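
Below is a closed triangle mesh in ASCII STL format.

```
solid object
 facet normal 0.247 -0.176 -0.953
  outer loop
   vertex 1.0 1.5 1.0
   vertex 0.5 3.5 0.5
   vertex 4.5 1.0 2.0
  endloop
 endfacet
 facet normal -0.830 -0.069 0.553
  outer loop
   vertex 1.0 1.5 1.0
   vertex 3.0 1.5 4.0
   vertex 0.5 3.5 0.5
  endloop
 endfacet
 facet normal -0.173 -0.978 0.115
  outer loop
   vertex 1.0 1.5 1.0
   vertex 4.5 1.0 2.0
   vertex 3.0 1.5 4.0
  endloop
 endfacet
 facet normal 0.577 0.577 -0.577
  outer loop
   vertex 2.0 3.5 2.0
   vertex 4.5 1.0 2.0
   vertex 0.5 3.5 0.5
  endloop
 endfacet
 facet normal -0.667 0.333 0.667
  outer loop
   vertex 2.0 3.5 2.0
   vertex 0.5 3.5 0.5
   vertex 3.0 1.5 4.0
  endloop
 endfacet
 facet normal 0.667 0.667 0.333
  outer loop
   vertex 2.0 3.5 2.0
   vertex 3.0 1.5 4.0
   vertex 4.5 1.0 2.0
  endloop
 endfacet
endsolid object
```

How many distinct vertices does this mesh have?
5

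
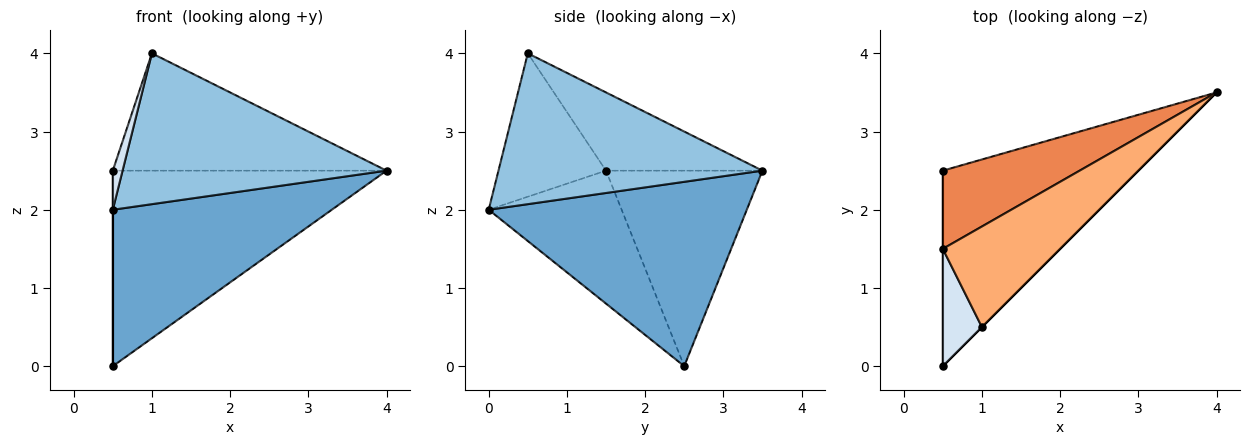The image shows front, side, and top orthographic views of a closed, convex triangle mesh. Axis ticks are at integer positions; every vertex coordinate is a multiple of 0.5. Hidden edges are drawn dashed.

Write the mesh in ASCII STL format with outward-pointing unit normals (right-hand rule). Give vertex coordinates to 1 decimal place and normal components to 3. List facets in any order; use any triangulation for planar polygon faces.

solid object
 facet normal 0.593 -0.503 -0.629
  outer loop
   vertex 0.5 2.5 0.0
   vertex 4.0 3.5 2.5
   vertex 0.5 0.0 2.0
  endloop
 endfacet
 facet normal 0.707 -0.707 0.000
  outer loop
   vertex 1.0 0.5 4.0
   vertex 0.5 0.0 2.0
   vertex 4.0 3.5 2.5
  endloop
 endfacet
 facet normal -1.000 0.000 0.000
  outer loop
   vertex 0.5 1.5 2.5
   vertex 0.5 2.5 0.0
   vertex 0.5 0.0 2.0
  endloop
 endfacet
 facet normal -0.961 -0.087 0.262
  outer loop
   vertex 0.5 1.5 2.5
   vertex 0.5 0.0 2.0
   vertex 1.0 0.5 4.0
  endloop
 endfacet
 facet normal -0.469 0.820 0.328
  outer loop
   vertex 0.5 1.5 2.5
   vertex 4.0 3.5 2.5
   vertex 0.5 2.5 0.0
  endloop
 endfacet
 facet normal -0.398 0.697 0.597
  outer loop
   vertex 0.5 1.5 2.5
   vertex 1.0 0.5 4.0
   vertex 4.0 3.5 2.5
  endloop
 endfacet
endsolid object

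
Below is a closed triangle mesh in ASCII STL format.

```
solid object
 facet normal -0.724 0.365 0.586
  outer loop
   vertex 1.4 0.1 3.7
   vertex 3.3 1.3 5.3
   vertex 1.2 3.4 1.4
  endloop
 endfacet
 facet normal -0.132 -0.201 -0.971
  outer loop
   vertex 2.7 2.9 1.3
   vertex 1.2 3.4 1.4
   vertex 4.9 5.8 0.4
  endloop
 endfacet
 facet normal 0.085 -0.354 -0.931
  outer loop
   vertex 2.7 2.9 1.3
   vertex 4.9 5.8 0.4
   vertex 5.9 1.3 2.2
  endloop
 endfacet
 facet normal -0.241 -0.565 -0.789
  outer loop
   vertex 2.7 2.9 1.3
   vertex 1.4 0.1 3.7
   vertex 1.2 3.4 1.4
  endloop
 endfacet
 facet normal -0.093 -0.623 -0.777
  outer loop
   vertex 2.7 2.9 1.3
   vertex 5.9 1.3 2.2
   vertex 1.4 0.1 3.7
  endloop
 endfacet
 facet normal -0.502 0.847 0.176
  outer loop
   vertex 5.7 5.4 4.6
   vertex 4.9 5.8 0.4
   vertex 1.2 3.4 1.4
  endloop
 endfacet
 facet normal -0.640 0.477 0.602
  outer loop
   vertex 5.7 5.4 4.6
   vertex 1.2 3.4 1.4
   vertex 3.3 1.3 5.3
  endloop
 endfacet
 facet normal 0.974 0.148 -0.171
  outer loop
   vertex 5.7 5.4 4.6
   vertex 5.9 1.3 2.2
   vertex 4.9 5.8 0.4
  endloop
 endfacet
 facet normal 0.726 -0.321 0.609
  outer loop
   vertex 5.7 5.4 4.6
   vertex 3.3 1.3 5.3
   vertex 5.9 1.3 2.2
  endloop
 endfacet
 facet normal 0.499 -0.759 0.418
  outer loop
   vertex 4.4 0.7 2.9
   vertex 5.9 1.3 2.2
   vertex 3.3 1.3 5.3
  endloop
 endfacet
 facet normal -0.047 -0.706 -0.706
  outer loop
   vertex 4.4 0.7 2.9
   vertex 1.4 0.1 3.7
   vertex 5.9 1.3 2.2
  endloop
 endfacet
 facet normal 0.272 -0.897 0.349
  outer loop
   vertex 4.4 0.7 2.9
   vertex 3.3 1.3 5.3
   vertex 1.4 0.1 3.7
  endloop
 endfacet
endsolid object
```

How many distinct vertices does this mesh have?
8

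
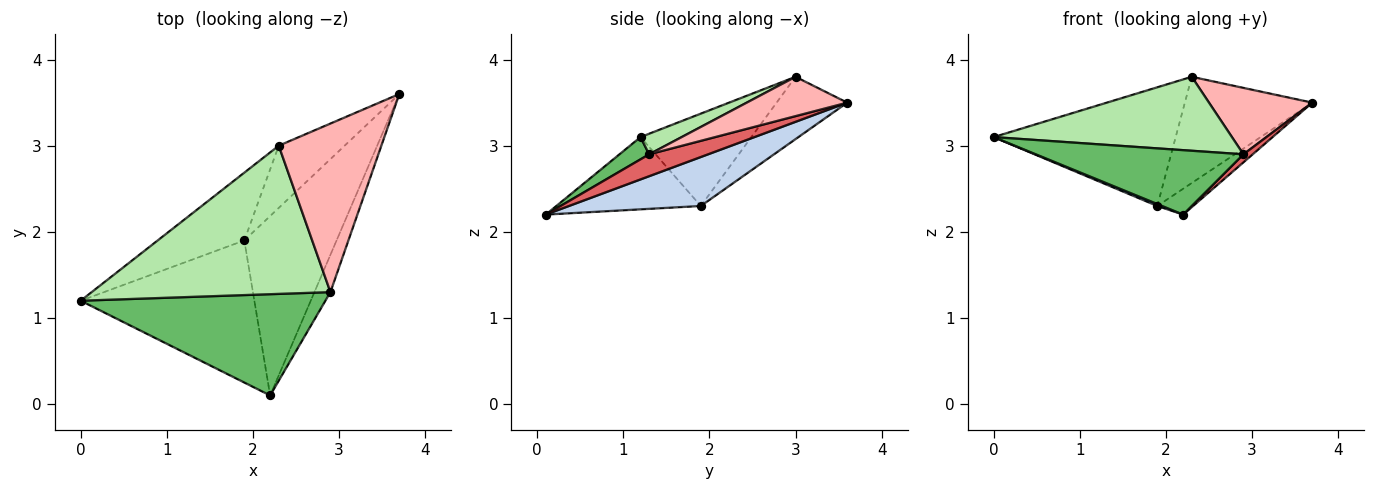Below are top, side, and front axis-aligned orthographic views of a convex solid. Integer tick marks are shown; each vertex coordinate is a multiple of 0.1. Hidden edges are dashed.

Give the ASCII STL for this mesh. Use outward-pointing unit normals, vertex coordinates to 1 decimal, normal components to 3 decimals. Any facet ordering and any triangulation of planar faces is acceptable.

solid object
 facet normal -0.384 -0.013 -0.923
  outer loop
   vertex 1.9 1.9 2.3
   vertex 2.2 0.1 2.2
   vertex 0.0 1.2 3.1
  endloop
 endfacet
 facet normal 0.465 0.126 -0.876
  outer loop
   vertex 1.9 1.9 2.3
   vertex 3.7 3.6 3.5
   vertex 2.2 0.1 2.2
  endloop
 endfacet
 facet normal -0.467 0.768 -0.438
  outer loop
   vertex 1.9 1.9 2.3
   vertex 0.0 1.2 3.1
   vertex 2.3 3.0 3.8
  endloop
 endfacet
 facet normal -0.431 0.779 -0.456
  outer loop
   vertex 1.9 1.9 2.3
   vertex 2.3 3.0 3.8
   vertex 3.7 3.6 3.5
  endloop
 endfacet
 facet normal 0.076 -0.535 0.841
  outer loop
   vertex 2.9 1.3 2.9
   vertex 0.0 1.2 3.1
   vertex 2.2 0.1 2.2
  endloop
 endfacet
 facet normal 0.077 -0.445 0.892
  outer loop
   vertex 2.9 1.3 2.9
   vertex 2.3 3.0 3.8
   vertex 0.0 1.2 3.1
  endloop
 endfacet
 facet normal 0.801 -0.126 -0.585
  outer loop
   vertex 2.9 1.3 2.9
   vertex 2.2 0.1 2.2
   vertex 3.7 3.6 3.5
  endloop
 endfacet
 facet normal 0.336 -0.345 0.876
  outer loop
   vertex 2.9 1.3 2.9
   vertex 3.7 3.6 3.5
   vertex 2.3 3.0 3.8
  endloop
 endfacet
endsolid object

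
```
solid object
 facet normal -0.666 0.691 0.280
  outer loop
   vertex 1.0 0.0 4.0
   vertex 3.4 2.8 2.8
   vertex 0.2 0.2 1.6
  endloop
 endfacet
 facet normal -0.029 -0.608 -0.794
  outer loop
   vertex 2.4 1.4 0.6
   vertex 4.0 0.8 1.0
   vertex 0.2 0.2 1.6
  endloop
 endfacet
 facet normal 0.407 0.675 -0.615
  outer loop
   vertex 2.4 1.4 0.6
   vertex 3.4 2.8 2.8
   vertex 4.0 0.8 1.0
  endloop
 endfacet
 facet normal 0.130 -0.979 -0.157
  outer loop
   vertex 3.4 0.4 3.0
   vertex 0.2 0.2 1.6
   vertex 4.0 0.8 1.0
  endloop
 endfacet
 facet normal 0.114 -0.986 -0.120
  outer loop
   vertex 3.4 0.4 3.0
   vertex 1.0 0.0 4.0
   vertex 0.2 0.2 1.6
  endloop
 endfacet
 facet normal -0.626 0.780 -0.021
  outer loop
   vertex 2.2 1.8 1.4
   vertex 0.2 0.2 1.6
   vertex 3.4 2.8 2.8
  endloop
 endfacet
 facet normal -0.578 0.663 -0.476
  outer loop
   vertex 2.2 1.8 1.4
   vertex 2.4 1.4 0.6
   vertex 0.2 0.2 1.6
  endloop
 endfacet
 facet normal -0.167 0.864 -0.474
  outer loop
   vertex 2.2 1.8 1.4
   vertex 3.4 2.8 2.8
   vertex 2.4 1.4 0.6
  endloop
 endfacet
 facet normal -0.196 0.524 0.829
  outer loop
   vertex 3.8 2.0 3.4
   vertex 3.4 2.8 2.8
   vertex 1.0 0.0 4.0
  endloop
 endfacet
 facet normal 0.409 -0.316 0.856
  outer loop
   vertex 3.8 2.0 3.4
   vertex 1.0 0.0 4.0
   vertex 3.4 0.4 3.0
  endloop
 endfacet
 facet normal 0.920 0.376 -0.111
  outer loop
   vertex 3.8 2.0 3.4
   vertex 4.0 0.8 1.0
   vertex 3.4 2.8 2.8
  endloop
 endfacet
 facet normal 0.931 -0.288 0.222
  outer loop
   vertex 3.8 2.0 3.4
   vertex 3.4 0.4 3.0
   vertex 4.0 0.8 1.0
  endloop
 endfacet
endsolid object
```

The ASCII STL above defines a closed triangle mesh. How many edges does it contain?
18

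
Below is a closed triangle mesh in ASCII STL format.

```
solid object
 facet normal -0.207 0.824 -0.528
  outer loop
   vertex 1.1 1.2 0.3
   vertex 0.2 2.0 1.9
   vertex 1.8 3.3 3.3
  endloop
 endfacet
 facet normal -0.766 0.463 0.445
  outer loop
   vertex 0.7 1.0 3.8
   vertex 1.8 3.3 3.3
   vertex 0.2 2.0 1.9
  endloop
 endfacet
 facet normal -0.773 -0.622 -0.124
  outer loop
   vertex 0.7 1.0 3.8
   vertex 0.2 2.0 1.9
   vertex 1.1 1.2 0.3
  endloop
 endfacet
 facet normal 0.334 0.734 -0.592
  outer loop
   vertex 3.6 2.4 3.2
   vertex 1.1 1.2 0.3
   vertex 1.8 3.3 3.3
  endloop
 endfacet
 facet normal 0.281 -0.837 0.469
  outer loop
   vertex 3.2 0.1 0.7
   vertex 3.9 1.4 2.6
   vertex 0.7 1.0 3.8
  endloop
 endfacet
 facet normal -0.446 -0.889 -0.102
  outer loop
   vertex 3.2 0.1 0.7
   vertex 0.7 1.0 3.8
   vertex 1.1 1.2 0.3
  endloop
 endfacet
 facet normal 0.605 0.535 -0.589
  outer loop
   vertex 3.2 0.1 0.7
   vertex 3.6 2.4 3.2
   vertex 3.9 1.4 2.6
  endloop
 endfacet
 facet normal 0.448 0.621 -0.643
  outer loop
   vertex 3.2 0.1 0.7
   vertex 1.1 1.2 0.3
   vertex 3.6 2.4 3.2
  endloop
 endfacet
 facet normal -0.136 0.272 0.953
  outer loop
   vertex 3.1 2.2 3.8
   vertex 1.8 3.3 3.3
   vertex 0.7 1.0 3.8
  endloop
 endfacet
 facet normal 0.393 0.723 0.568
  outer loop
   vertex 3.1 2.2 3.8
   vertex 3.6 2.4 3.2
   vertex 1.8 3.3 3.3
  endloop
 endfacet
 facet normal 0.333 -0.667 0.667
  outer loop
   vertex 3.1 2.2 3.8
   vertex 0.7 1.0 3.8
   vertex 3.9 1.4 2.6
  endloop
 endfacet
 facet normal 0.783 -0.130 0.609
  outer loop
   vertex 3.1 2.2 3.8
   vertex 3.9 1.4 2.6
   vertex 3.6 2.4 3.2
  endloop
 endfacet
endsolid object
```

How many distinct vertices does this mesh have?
8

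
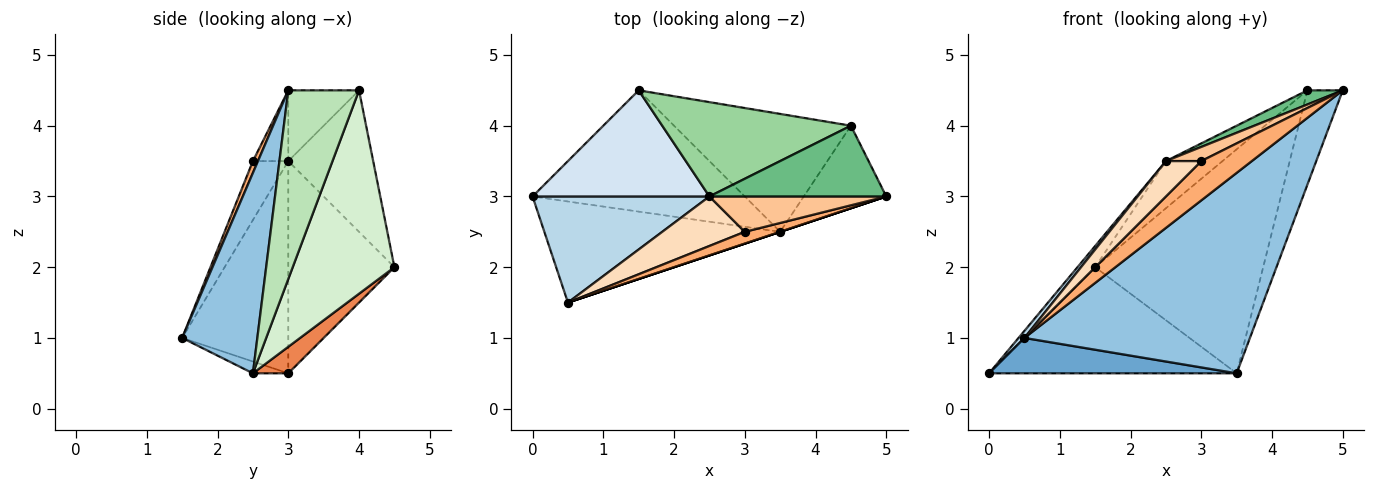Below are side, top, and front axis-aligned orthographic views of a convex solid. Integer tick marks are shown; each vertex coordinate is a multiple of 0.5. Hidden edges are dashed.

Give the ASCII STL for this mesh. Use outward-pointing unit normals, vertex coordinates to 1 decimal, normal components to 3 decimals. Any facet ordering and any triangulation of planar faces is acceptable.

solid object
 facet normal -0.047 -0.330 -0.943
  outer loop
   vertex 3.5 2.5 0.5
   vertex 0.5 1.5 1.0
   vertex 0.0 3.0 0.5
  endloop
 endfacet
 facet normal 0.316 -0.949 0.000
  outer loop
   vertex 3.5 2.5 0.5
   vertex 5.0 3.0 4.5
   vertex 0.5 1.5 1.0
  endloop
 endfacet
 facet normal -0.768 -0.043 0.640
  outer loop
   vertex 2.5 3.0 3.5
   vertex 0.0 3.0 0.5
   vertex 0.5 1.5 1.0
  endloop
 endfacet
 facet normal -0.762 0.127 0.635
  outer loop
   vertex 1.5 4.5 2.0
   vertex 0.0 3.0 0.5
   vertex 2.5 3.0 3.5
  endloop
 endfacet
 facet normal 0.094 0.656 -0.749
  outer loop
   vertex 1.5 4.5 2.0
   vertex 3.5 2.5 0.5
   vertex 0.0 3.0 0.5
  endloop
 endfacet
 facet normal 0.095 -0.953 0.286
  outer loop
   vertex 3.0 2.5 3.5
   vertex 0.5 1.5 1.0
   vertex 5.0 3.0 4.5
  endloop
 endfacet
 facet normal -0.348 -0.348 0.870
  outer loop
   vertex 3.0 2.5 3.5
   vertex 5.0 3.0 4.5
   vertex 2.5 3.0 3.5
  endloop
 endfacet
 facet normal -0.503 -0.503 0.704
  outer loop
   vertex 3.0 2.5 3.5
   vertex 2.5 3.0 3.5
   vertex 0.5 1.5 1.0
  endloop
 endfacet
 facet normal -0.365 -0.183 0.913
  outer loop
   vertex 4.5 4.0 4.5
   vertex 2.5 3.0 3.5
   vertex 5.0 3.0 4.5
  endloop
 endfacet
 facet normal -0.557 0.371 0.743
  outer loop
   vertex 4.5 4.0 4.5
   vertex 1.5 4.5 2.0
   vertex 2.5 3.0 3.5
  endloop
 endfacet
 facet normal 0.833 0.416 -0.364
  outer loop
   vertex 4.5 4.0 4.5
   vertex 5.0 3.0 4.5
   vertex 3.5 2.5 0.5
  endloop
 endfacet
 facet normal 0.472 0.780 -0.411
  outer loop
   vertex 4.5 4.0 4.5
   vertex 3.5 2.5 0.5
   vertex 1.5 4.5 2.0
  endloop
 endfacet
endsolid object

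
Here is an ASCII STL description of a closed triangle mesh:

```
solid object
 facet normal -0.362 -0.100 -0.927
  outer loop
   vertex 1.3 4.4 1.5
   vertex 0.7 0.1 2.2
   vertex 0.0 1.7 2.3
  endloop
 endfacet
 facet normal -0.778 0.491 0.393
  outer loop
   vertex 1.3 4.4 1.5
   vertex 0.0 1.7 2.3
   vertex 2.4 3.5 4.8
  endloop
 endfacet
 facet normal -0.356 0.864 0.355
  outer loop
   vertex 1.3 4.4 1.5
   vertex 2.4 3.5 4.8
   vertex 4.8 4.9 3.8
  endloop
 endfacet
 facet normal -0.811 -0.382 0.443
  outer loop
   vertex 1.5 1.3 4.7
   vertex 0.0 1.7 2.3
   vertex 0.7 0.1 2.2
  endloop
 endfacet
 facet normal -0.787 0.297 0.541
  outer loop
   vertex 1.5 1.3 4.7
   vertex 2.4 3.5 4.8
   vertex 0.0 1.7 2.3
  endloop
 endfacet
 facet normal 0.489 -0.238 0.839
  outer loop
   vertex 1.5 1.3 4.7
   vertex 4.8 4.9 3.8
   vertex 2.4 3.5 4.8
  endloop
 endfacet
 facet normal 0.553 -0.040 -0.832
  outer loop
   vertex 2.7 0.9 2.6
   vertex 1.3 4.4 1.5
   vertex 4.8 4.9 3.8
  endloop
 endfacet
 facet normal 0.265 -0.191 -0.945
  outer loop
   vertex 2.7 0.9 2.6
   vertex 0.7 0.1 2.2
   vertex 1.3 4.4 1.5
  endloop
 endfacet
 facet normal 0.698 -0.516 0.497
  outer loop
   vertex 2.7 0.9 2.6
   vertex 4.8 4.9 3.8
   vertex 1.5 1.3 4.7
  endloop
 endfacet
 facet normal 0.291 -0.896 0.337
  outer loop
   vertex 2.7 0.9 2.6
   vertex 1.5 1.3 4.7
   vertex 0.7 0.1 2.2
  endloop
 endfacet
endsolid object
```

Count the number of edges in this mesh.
15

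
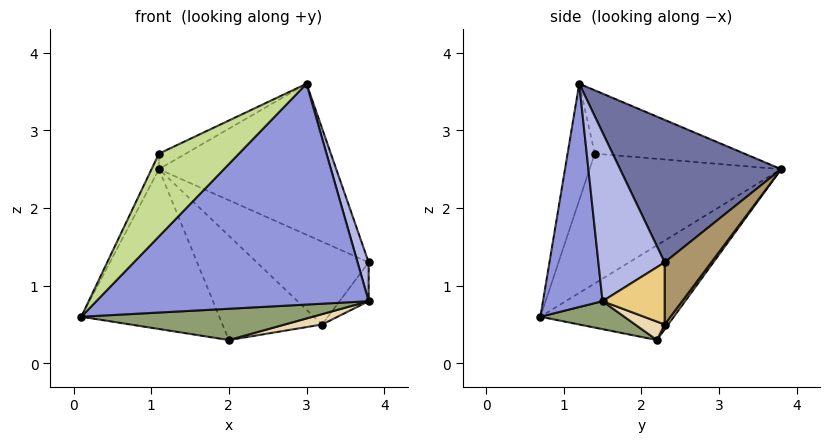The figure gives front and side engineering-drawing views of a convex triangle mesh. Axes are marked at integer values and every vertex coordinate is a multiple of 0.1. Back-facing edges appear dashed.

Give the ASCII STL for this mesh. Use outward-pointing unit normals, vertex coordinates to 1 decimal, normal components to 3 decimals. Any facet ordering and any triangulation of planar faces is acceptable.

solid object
 facet normal 0.580 0.638 0.507
  outer loop
   vertex 3.0 1.2 3.6
   vertex 3.8 2.3 1.3
   vertex 1.1 3.8 2.5
  endloop
 endfacet
 facet normal -0.541 0.559 -0.628
  outer loop
   vertex 2.0 2.2 0.3
   vertex 0.1 0.7 0.6
   vertex 1.1 3.8 2.5
  endloop
 endfacet
 facet normal 0.213 -0.976 -0.044
  outer loop
   vertex 3.8 1.5 0.8
   vertex 3.0 1.2 3.6
   vertex 0.1 0.7 0.6
  endloop
 endfacet
 facet normal 0.954 -0.160 0.255
  outer loop
   vertex 3.8 1.5 0.8
   vertex 3.8 2.3 1.3
   vertex 3.0 1.2 3.6
  endloop
 endfacet
 facet normal 0.125 -0.344 -0.931
  outer loop
   vertex 3.8 1.5 0.8
   vertex 0.1 0.7 0.6
   vertex 2.0 2.2 0.3
  endloop
 endfacet
 facet normal -0.907 0.035 0.420
  outer loop
   vertex 1.1 1.4 2.7
   vertex 1.1 3.8 2.5
   vertex 0.1 0.7 0.6
  endloop
 endfacet
 facet normal -0.291 -0.857 0.424
  outer loop
   vertex 1.1 1.4 2.7
   vertex 0.1 0.7 0.6
   vertex 3.0 1.2 3.6
  endloop
 endfacet
 facet normal -0.420 0.075 0.904
  outer loop
   vertex 1.1 1.4 2.7
   vertex 3.0 1.2 3.6
   vertex 1.1 3.8 2.5
  endloop
 endfacet
 facet normal 0.370 0.887 -0.277
  outer loop
   vertex 3.2 2.3 0.5
   vertex 1.1 3.8 2.5
   vertex 3.8 2.3 1.3
  endloop
 endfacet
 facet normal 0.029 0.814 -0.580
  outer loop
   vertex 3.2 2.3 0.5
   vertex 2.0 2.2 0.3
   vertex 1.1 3.8 2.5
  endloop
 endfacet
 facet normal 0.749 0.351 -0.562
  outer loop
   vertex 3.2 2.3 0.5
   vertex 3.8 2.3 1.3
   vertex 3.8 1.5 0.8
  endloop
 endfacet
 facet normal 0.178 -0.225 -0.958
  outer loop
   vertex 3.2 2.3 0.5
   vertex 3.8 1.5 0.8
   vertex 2.0 2.2 0.3
  endloop
 endfacet
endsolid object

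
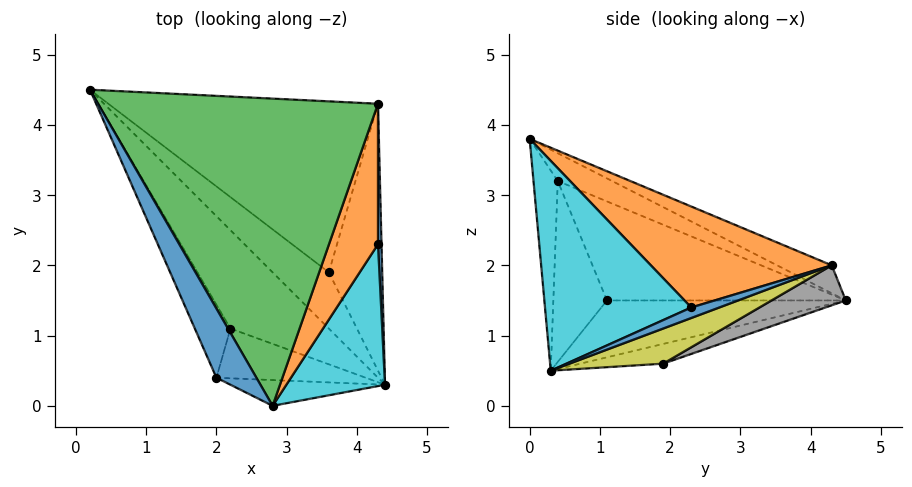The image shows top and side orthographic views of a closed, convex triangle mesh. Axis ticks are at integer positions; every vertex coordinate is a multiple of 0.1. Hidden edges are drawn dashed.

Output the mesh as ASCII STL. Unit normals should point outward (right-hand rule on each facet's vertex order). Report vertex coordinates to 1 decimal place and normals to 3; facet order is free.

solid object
 facet normal -0.569 0.089 0.818
  outer loop
   vertex 2.0 0.4 3.2
   vertex 2.8 0.0 3.8
   vertex 0.2 4.5 1.5
  endloop
 endfacet
 facet normal -0.294 -0.928 -0.227
  outer loop
   vertex 2.0 0.4 3.2
   vertex 4.4 0.3 0.5
   vertex 2.8 0.0 3.8
  endloop
 endfacet
 facet normal -0.091 0.411 0.907
  outer loop
   vertex 4.3 4.3 2.0
   vertex 0.2 4.5 1.5
   vertex 2.8 0.0 3.8
  endloop
 endfacet
 facet normal -0.480 -0.282 -0.830
  outer loop
   vertex 2.2 1.1 1.5
   vertex 0.2 4.5 1.5
   vertex 4.4 0.3 0.5
  endloop
 endfacet
 facet normal -0.823 -0.484 -0.296
  outer loop
   vertex 2.2 1.1 1.5
   vertex 2.0 0.4 3.2
   vertex 0.2 4.5 1.5
  endloop
 endfacet
 facet normal -0.465 -0.798 -0.383
  outer loop
   vertex 2.2 1.1 1.5
   vertex 4.4 0.3 0.5
   vertex 2.0 0.4 3.2
  endloop
 endfacet
 facet normal -0.329 -0.106 -0.938
  outer loop
   vertex 3.6 1.9 0.6
   vertex 4.4 0.3 0.5
   vertex 0.2 4.5 1.5
  endloop
 endfacet
 facet normal 0.129 0.471 -0.872
  outer loop
   vertex 3.6 1.9 0.6
   vertex 0.2 4.5 1.5
   vertex 4.3 4.3 2.0
  endloop
 endfacet
 facet normal 0.522 0.311 -0.794
  outer loop
   vertex 3.6 1.9 0.6
   vertex 4.3 4.3 2.0
   vertex 4.4 0.3 0.5
  endloop
 endfacet
 facet normal 0.895 -0.145 0.421
  outer loop
   vertex 4.3 2.3 1.4
   vertex 2.8 0.0 3.8
   vertex 4.4 0.3 0.5
  endloop
 endfacet
 facet normal 0.944 -0.094 0.315
  outer loop
   vertex 4.3 2.3 1.4
   vertex 4.4 0.3 0.5
   vertex 4.3 4.3 2.0
  endloop
 endfacet
 facet normal 0.892 -0.130 0.433
  outer loop
   vertex 4.3 2.3 1.4
   vertex 4.3 4.3 2.0
   vertex 2.8 0.0 3.8
  endloop
 endfacet
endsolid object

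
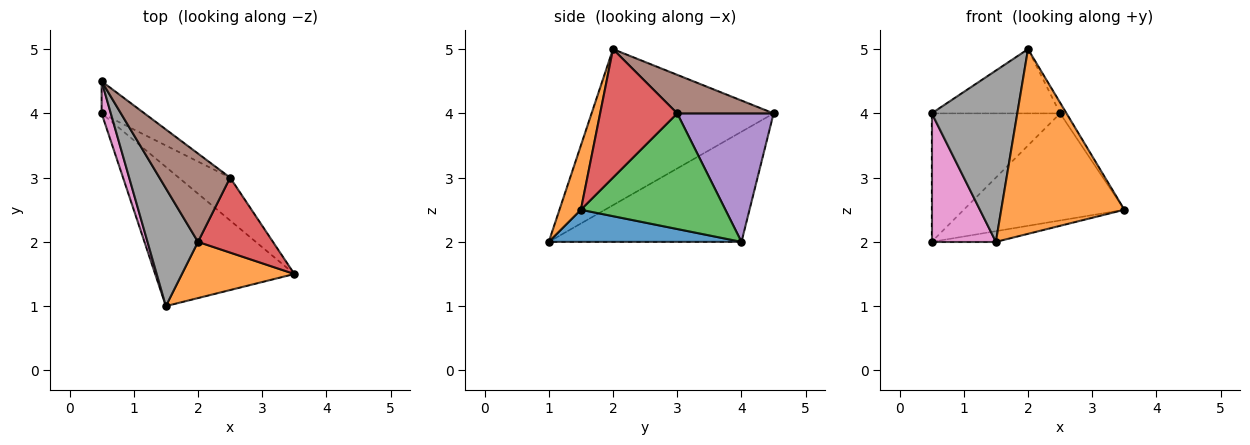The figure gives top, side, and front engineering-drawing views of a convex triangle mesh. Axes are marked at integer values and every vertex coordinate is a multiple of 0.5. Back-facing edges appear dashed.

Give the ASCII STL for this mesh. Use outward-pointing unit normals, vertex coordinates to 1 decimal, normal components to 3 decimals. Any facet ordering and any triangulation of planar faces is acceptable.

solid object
 facet normal 0.224 0.075 -0.972
  outer loop
   vertex 1.5 1.0 2.0
   vertex 0.5 4.0 2.0
   vertex 3.5 1.5 2.5
  endloop
 endfacet
 facet normal 0.164 -0.944 0.287
  outer loop
   vertex 2.0 2.0 5.0
   vertex 1.5 1.0 2.0
   vertex 3.5 1.5 2.5
  endloop
 endfacet
 facet normal 0.641 0.712 -0.285
  outer loop
   vertex 2.5 3.0 4.0
   vertex 3.5 1.5 2.5
   vertex 0.5 4.0 2.0
  endloop
 endfacet
 facet normal 0.862 0.072 0.503
  outer loop
   vertex 2.5 3.0 4.0
   vertex 2.0 2.0 5.0
   vertex 3.5 1.5 2.5
  endloop
 endfacet
 facet normal 0.588 0.784 -0.196
  outer loop
   vertex 0.5 4.5 4.0
   vertex 2.5 3.0 4.0
   vertex 0.5 4.0 2.0
  endloop
 endfacet
 facet normal 0.404 0.538 0.740
  outer loop
   vertex 0.5 4.5 4.0
   vertex 2.0 2.0 5.0
   vertex 2.5 3.0 4.0
  endloop
 endfacet
 facet normal -0.946 -0.315 0.079
  outer loop
   vertex 0.5 4.5 4.0
   vertex 0.5 4.0 2.0
   vertex 1.5 1.0 2.0
  endloop
 endfacet
 facet normal -0.868 -0.409 0.281
  outer loop
   vertex 0.5 4.5 4.0
   vertex 1.5 1.0 2.0
   vertex 2.0 2.0 5.0
  endloop
 endfacet
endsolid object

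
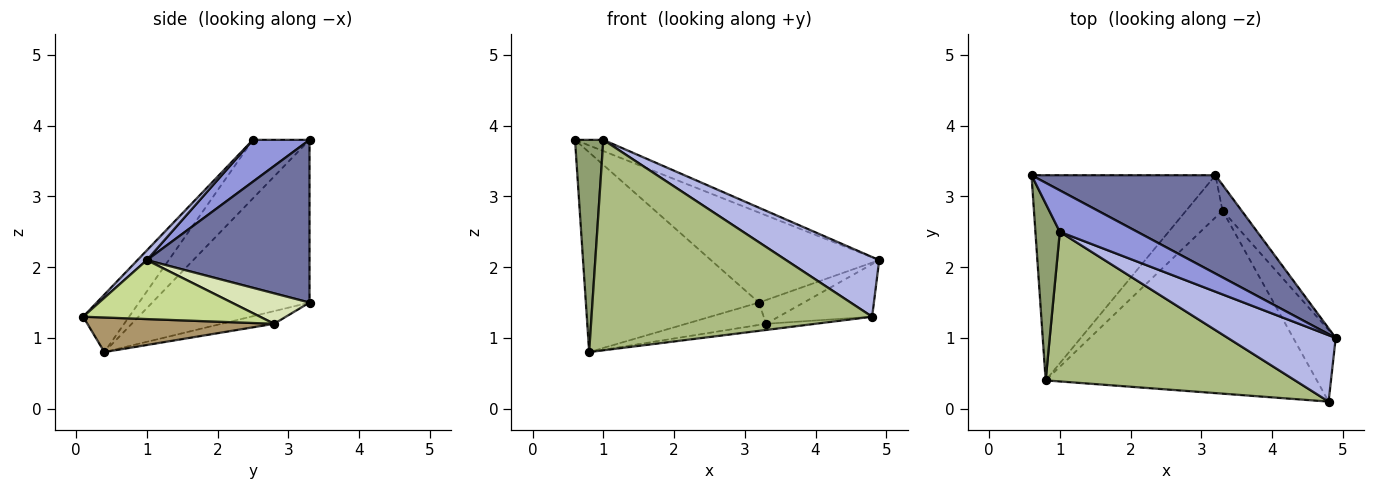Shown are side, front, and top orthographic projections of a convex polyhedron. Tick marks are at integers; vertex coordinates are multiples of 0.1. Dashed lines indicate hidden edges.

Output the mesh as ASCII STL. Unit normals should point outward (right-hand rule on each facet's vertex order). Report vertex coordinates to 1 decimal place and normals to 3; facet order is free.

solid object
 facet normal 0.547 0.565 0.618
  outer loop
   vertex 3.2 3.3 1.5
   vertex 0.6 3.3 3.8
   vertex 4.9 1.0 2.1
  endloop
 endfacet
 facet normal -0.535 0.589 -0.605
  outer loop
   vertex 3.2 3.3 1.5
   vertex 0.8 0.4 0.8
   vertex 0.6 3.3 3.8
  endloop
 endfacet
 facet normal 0.462 0.231 0.856
  outer loop
   vertex 1.0 2.5 3.8
   vertex 4.9 1.0 2.1
   vertex 0.6 3.3 3.8
  endloop
 endfacet
 facet normal 0.067 -0.667 0.742
  outer loop
   vertex 1.0 2.5 3.8
   vertex 4.8 0.1 1.3
   vertex 4.9 1.0 2.1
  endloop
 endfacet
 facet normal -0.838 -0.419 0.349
  outer loop
   vertex 1.0 2.5 3.8
   vertex 0.6 3.3 3.8
   vertex 0.8 0.4 0.8
  endloop
 endfacet
 facet normal -0.132 -0.808 0.574
  outer loop
   vertex 1.0 2.5 3.8
   vertex 0.8 0.4 0.8
   vertex 4.8 0.1 1.3
  endloop
 endfacet
 facet normal 0.746 0.394 -0.537
  outer loop
   vertex 3.3 2.8 1.2
   vertex 4.9 1.0 2.1
   vertex 4.8 0.1 1.3
  endloop
 endfacet
 facet normal 0.762 0.439 -0.477
  outer loop
   vertex 3.3 2.8 1.2
   vertex 3.2 3.3 1.5
   vertex 4.9 1.0 2.1
  endloop
 endfacet
 facet normal 0.126 0.034 -0.991
  outer loop
   vertex 3.3 2.8 1.2
   vertex 4.8 0.1 1.3
   vertex 0.8 0.4 0.8
  endloop
 endfacet
 facet normal -0.295 0.448 -0.844
  outer loop
   vertex 3.3 2.8 1.2
   vertex 0.8 0.4 0.8
   vertex 3.2 3.3 1.5
  endloop
 endfacet
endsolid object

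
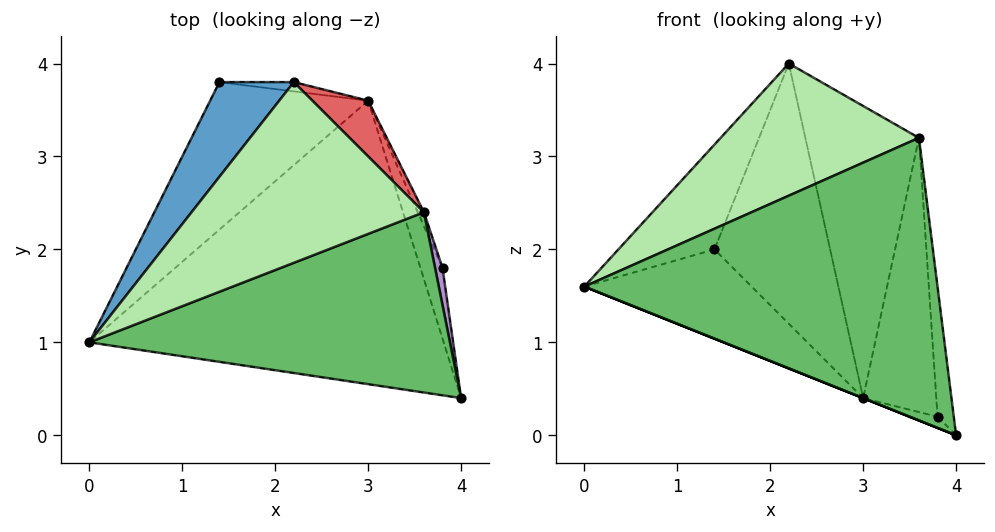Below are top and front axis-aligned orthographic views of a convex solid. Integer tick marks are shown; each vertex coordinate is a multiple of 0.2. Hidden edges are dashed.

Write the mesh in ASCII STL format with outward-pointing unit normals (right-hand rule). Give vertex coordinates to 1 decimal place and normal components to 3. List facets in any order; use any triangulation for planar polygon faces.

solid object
 facet normal -0.859 0.380 0.343
  outer loop
   vertex 1.4 3.8 2.0
   vertex 0.0 1.0 1.6
   vertex 2.2 3.8 4.0
  endloop
 endfacet
 facet normal -0.371 0.000 -0.928
  outer loop
   vertex 3.0 3.6 0.4
   vertex 4.0 0.4 0.0
   vertex 0.0 1.0 1.6
  endloop
 endfacet
 facet normal -0.620 0.406 -0.671
  outer loop
   vertex 3.0 3.6 0.4
   vertex 0.0 1.0 1.6
   vertex 1.4 3.8 2.0
  endloop
 endfacet
 facet normal 0.089 0.995 -0.036
  outer loop
   vertex 3.0 3.6 0.4
   vertex 1.4 3.8 2.0
   vertex 2.2 3.8 4.0
  endloop
 endfacet
 facet normal 0.088 -0.840 0.536
  outer loop
   vertex 3.6 2.4 3.2
   vertex 0.0 1.0 1.6
   vertex 4.0 0.4 0.0
  endloop
 endfacet
 facet normal -0.128 -0.586 0.800
  outer loop
   vertex 3.6 2.4 3.2
   vertex 2.2 3.8 4.0
   vertex 0.0 1.0 1.6
  endloop
 endfacet
 facet normal 0.737 0.664 0.127
  outer loop
   vertex 3.6 2.4 3.2
   vertex 3.0 3.6 0.4
   vertex 2.2 3.8 4.0
  endloop
 endfacet
 facet normal 0.103 0.155 -0.982
  outer loop
   vertex 3.8 1.8 0.2
   vertex 4.0 0.4 0.0
   vertex 3.0 3.6 0.4
  endloop
 endfacet
 facet normal 0.990 0.136 0.039
  outer loop
   vertex 3.8 1.8 0.2
   vertex 3.6 2.4 3.2
   vertex 4.0 0.4 0.0
  endloop
 endfacet
 facet normal 0.913 0.408 -0.021
  outer loop
   vertex 3.8 1.8 0.2
   vertex 3.0 3.6 0.4
   vertex 3.6 2.4 3.2
  endloop
 endfacet
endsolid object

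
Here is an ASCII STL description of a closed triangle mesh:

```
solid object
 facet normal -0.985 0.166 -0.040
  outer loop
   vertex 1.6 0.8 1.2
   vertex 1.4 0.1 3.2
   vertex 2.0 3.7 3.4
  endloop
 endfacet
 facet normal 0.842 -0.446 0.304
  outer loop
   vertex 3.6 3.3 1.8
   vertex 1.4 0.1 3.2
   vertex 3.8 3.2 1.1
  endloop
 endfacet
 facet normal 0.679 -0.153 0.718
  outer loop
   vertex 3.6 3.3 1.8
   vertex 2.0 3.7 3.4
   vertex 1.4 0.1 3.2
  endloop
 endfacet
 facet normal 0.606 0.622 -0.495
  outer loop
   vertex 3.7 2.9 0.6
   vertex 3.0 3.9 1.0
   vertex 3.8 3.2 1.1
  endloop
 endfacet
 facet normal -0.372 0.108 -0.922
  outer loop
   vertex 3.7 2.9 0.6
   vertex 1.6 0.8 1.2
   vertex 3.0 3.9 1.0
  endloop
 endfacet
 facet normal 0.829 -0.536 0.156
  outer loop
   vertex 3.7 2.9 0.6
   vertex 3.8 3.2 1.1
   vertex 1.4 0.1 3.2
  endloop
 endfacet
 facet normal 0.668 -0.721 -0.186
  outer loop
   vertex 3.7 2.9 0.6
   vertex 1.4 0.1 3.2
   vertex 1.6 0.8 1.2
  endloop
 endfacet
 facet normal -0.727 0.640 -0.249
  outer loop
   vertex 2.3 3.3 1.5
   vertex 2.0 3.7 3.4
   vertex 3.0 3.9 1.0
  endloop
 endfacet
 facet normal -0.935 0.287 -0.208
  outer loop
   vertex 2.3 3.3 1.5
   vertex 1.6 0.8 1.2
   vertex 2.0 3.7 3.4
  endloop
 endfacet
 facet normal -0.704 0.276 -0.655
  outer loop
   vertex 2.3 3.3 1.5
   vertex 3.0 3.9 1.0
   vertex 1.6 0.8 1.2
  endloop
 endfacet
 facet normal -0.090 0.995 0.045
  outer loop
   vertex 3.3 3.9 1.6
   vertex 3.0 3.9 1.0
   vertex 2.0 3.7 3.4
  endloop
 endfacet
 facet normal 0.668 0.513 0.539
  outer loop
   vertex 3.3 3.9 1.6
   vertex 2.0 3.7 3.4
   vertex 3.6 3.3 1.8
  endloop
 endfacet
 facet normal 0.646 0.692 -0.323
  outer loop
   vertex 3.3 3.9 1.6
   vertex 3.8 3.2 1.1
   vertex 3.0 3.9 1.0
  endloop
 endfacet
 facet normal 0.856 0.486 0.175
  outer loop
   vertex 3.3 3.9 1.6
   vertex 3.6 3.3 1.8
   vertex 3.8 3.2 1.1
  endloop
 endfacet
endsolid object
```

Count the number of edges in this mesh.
21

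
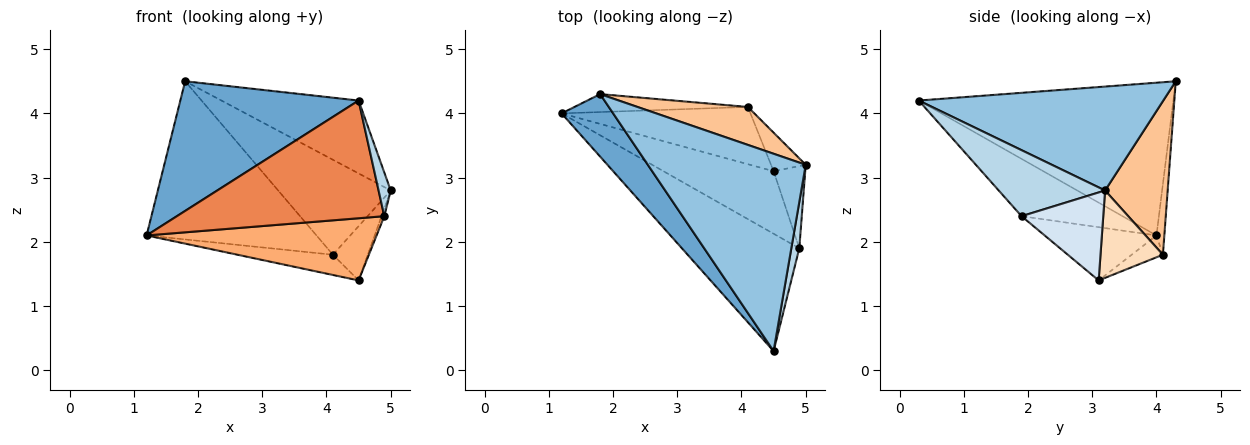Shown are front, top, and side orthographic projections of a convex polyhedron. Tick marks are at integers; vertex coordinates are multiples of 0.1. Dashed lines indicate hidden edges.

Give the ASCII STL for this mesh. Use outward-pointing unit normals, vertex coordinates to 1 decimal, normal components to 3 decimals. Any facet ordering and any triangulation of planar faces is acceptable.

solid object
 facet normal -0.789 -0.553 0.266
  outer loop
   vertex 1.8 4.3 4.5
   vertex 1.2 4.0 2.1
   vertex 4.5 0.3 4.2
  endloop
 endfacet
 facet normal 0.525 0.295 0.798
  outer loop
   vertex 1.8 4.3 4.5
   vertex 4.5 0.3 4.2
   vertex 5.0 3.2 2.8
  endloop
 endfacet
 facet normal 0.986 -0.113 0.119
  outer loop
   vertex 4.9 1.9 2.4
   vertex 5.0 3.2 2.8
   vertex 4.5 0.3 4.2
  endloop
 endfacet
 facet normal 0.941 0.032 -0.338
  outer loop
   vertex 4.9 1.9 2.4
   vertex 4.5 3.1 1.4
   vertex 5.0 3.2 2.8
  endloop
 endfacet
 facet normal -0.326 -0.669 -0.668
  outer loop
   vertex 4.9 1.9 2.4
   vertex 4.5 0.3 4.2
   vertex 1.2 4.0 2.1
  endloop
 endfacet
 facet normal -0.324 -0.667 -0.671
  outer loop
   vertex 4.9 1.9 2.4
   vertex 1.2 4.0 2.1
   vertex 4.5 3.1 1.4
  endloop
 endfacet
 facet normal 0.459 0.825 0.330
  outer loop
   vertex 4.1 4.1 1.8
   vertex 1.8 4.3 4.5
   vertex 5.0 3.2 2.8
  endloop
 endfacet
 facet normal 0.825 0.461 -0.327
  outer loop
   vertex 4.1 4.1 1.8
   vertex 5.0 3.2 2.8
   vertex 4.5 3.1 1.4
  endloop
 endfacet
 facet normal -0.046 0.993 -0.113
  outer loop
   vertex 4.1 4.1 1.8
   vertex 1.2 4.0 2.1
   vertex 1.8 4.3 4.5
  endloop
 endfacet
 facet normal -0.108 0.332 -0.937
  outer loop
   vertex 4.1 4.1 1.8
   vertex 4.5 3.1 1.4
   vertex 1.2 4.0 2.1
  endloop
 endfacet
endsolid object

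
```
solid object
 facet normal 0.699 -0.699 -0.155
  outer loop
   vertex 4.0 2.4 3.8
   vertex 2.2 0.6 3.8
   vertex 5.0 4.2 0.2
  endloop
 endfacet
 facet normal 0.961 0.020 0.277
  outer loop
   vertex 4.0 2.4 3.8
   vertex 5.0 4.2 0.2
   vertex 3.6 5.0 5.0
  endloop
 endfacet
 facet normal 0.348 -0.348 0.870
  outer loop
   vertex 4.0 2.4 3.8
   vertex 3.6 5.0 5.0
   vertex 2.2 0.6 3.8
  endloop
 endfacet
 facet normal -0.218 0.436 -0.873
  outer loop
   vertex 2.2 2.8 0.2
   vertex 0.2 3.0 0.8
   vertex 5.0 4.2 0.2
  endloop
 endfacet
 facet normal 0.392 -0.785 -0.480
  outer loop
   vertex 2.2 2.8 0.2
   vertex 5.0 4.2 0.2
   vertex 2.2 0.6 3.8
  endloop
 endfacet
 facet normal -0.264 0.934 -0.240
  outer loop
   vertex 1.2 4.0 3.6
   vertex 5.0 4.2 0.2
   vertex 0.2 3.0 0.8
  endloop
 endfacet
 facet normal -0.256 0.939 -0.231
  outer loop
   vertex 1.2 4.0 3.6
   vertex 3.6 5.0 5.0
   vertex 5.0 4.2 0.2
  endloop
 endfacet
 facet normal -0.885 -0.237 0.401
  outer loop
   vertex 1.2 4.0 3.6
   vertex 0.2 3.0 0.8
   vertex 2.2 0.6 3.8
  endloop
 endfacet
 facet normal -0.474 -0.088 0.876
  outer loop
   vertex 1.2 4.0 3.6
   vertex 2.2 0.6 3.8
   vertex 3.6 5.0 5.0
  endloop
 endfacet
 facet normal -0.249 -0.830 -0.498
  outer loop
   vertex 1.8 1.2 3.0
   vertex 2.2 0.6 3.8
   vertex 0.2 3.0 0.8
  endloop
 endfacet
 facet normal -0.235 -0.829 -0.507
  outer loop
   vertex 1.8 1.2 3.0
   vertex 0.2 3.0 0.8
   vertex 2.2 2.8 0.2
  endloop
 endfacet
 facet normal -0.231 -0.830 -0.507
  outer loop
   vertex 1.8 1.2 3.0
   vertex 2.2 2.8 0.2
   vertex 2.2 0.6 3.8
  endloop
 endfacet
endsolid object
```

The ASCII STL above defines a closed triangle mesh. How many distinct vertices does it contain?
8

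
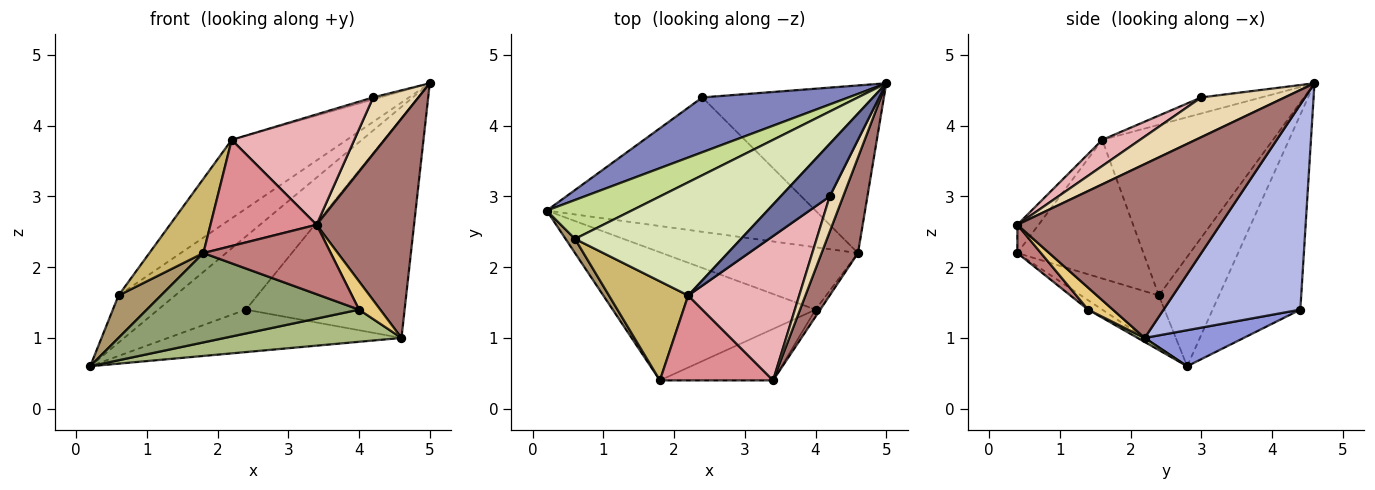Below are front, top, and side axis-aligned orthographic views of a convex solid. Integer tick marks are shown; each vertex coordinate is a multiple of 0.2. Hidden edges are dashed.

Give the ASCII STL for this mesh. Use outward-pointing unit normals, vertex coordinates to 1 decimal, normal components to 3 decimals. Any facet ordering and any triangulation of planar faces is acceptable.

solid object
 facet normal -0.311 0.037 0.950
  outer loop
   vertex 2.2 1.6 3.8
   vertex 4.2 3.0 4.4
   vertex 5.0 4.6 4.6
  endloop
 endfacet
 facet normal -0.625 0.625 0.469
  outer loop
   vertex 2.4 4.4 1.4
   vertex 0.2 2.8 0.6
   vertex 5.0 4.6 4.6
  endloop
 endfacet
 facet normal 0.127 0.299 -0.946
  outer loop
   vertex 2.4 4.4 1.4
   vertex 4.6 2.2 1.0
   vertex 0.2 2.8 0.6
  endloop
 endfacet
 facet normal 0.565 0.656 -0.500
  outer loop
   vertex 2.4 4.4 1.4
   vertex 5.0 4.6 4.6
   vertex 4.6 2.2 1.0
  endloop
 endfacet
 facet normal -0.038 -0.572 -0.820
  outer loop
   vertex 4.0 1.4 1.4
   vertex 1.8 0.4 2.2
   vertex 0.2 2.8 0.6
  endloop
 endfacet
 facet normal 0.018 -0.458 -0.889
  outer loop
   vertex 4.0 1.4 1.4
   vertex 0.2 2.8 0.6
   vertex 4.6 2.2 1.0
  endloop
 endfacet
 facet normal -0.634 0.597 0.492
  outer loop
   vertex 0.6 2.4 1.6
   vertex 5.0 4.6 4.6
   vertex 0.2 2.8 0.6
  endloop
 endfacet
 facet normal -0.646 0.435 0.628
  outer loop
   vertex 0.6 2.4 1.6
   vertex 2.2 1.6 3.8
   vertex 5.0 4.6 4.6
  endloop
 endfacet
 facet normal -0.867 -0.473 0.158
  outer loop
   vertex 0.6 2.4 1.6
   vertex 0.2 2.8 0.6
   vertex 1.8 0.4 2.2
  endloop
 endfacet
 facet normal -0.814 -0.349 0.465
  outer loop
   vertex 0.6 2.4 1.6
   vertex 1.8 0.4 2.2
   vertex 2.2 1.6 3.8
  endloop
 endfacet
 facet normal 0.749 -0.642 -0.161
  outer loop
   vertex 3.4 0.4 2.6
   vertex 4.0 1.4 1.4
   vertex 4.6 2.2 1.0
  endloop
 endfacet
 facet normal 0.842 -0.457 0.286
  outer loop
   vertex 3.4 0.4 2.6
   vertex 5.0 4.6 4.6
   vertex 4.2 3.0 4.4
  endloop
 endfacet
 facet normal 0.886 -0.426 0.185
  outer loop
   vertex 3.4 0.4 2.6
   vertex 4.6 2.2 1.0
   vertex 5.0 4.6 4.6
  endloop
 endfacet
 facet normal 0.147 -0.795 -0.589
  outer loop
   vertex 3.4 0.4 2.6
   vertex 1.8 0.4 2.2
   vertex 4.0 1.4 1.4
  endloop
 endfacet
 facet normal -0.154 -0.772 0.617
  outer loop
   vertex 3.4 0.4 2.6
   vertex 2.2 1.6 3.8
   vertex 1.8 0.4 2.2
  endloop
 endfacet
 facet normal 0.184 -0.597 0.781
  outer loop
   vertex 3.4 0.4 2.6
   vertex 4.2 3.0 4.4
   vertex 2.2 1.6 3.8
  endloop
 endfacet
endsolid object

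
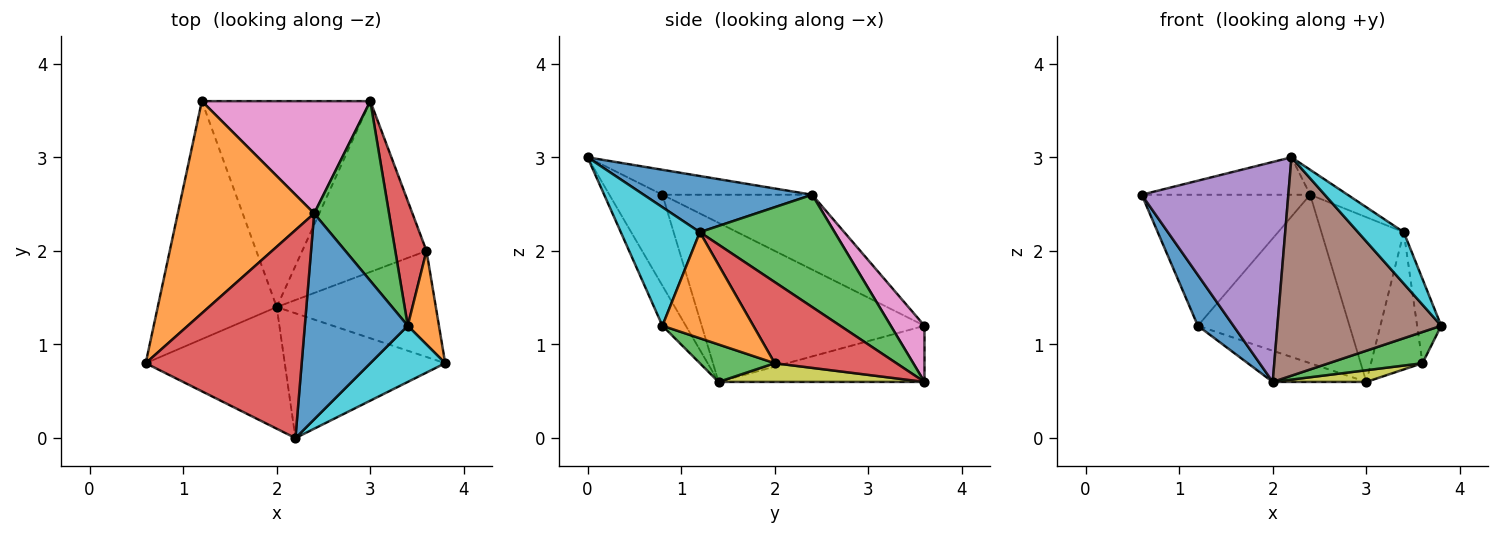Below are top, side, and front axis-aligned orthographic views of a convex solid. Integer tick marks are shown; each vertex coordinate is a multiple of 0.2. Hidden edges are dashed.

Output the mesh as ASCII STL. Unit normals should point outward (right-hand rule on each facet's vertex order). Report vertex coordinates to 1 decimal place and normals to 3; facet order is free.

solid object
 facet normal -0.794 -0.127 -0.594
  outer loop
   vertex 2.0 1.4 0.6
   vertex 0.6 0.8 2.6
   vertex 1.2 3.6 1.2
  endloop
 endfacet
 facet normal -0.423 0.476 0.771
  outer loop
   vertex 2.4 2.4 2.6
   vertex 1.2 3.6 1.2
   vertex 0.6 0.8 2.6
  endloop
 endfacet
 facet normal 0.220 -0.275 -0.936
  outer loop
   vertex 3.6 2.0 0.8
   vertex 3.8 0.8 1.2
   vertex 2.0 1.4 0.6
  endloop
 endfacet
 facet normal -0.156 0.175 0.972
  outer loop
   vertex 2.2 0.0 3.0
   vertex 2.4 2.4 2.6
   vertex 0.6 0.8 2.6
  endloop
 endfacet
 facet normal -0.302 -0.834 -0.461
  outer loop
   vertex 2.2 0.0 3.0
   vertex 0.6 0.8 2.6
   vertex 2.0 1.4 0.6
  endloop
 endfacet
 facet normal -0.123 -0.862 -0.492
  outer loop
   vertex 2.2 0.0 3.0
   vertex 2.0 1.4 0.6
   vertex 3.8 0.8 1.2
  endloop
 endfacet
 facet normal 0.182 0.818 0.545
  outer loop
   vertex 3.0 3.6 0.6
   vertex 1.2 3.6 1.2
   vertex 2.4 2.4 2.6
  endloop
 endfacet
 facet normal -0.313 0.142 -0.939
  outer loop
   vertex 3.0 3.6 0.6
   vertex 2.0 1.4 0.6
   vertex 1.2 3.6 1.2
  endloop
 endfacet
 facet normal 0.149 -0.068 -0.987
  outer loop
   vertex 3.0 3.6 0.6
   vertex 3.6 2.0 0.8
   vertex 2.0 1.4 0.6
  endloop
 endfacet
 facet normal 0.759 -0.440 0.480
  outer loop
   vertex 3.4 1.2 2.2
   vertex 2.2 0.0 3.0
   vertex 3.8 0.8 1.2
  endloop
 endfacet
 facet normal 0.476 0.106 0.873
  outer loop
   vertex 3.4 1.2 2.2
   vertex 2.4 2.4 2.6
   vertex 2.2 0.0 3.0
  endloop
 endfacet
 facet normal 0.930 0.246 0.273
  outer loop
   vertex 3.4 1.2 2.2
   vertex 3.8 0.8 1.2
   vertex 3.6 2.0 0.8
  endloop
 endfacet
 facet normal 0.742 0.453 0.494
  outer loop
   vertex 3.4 1.2 2.2
   vertex 3.0 3.6 0.6
   vertex 2.4 2.4 2.6
  endloop
 endfacet
 facet normal 0.868 0.367 0.334
  outer loop
   vertex 3.4 1.2 2.2
   vertex 3.6 2.0 0.8
   vertex 3.0 3.6 0.6
  endloop
 endfacet
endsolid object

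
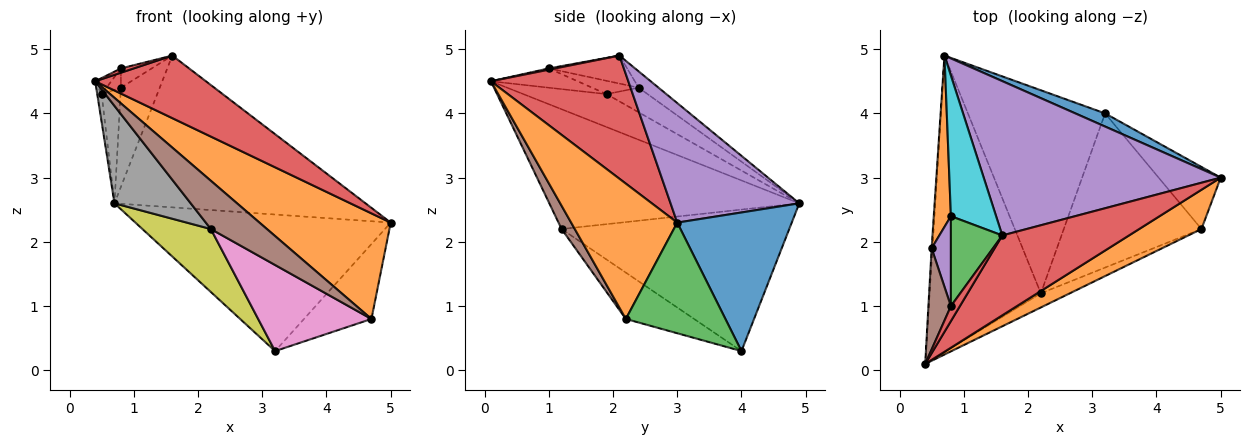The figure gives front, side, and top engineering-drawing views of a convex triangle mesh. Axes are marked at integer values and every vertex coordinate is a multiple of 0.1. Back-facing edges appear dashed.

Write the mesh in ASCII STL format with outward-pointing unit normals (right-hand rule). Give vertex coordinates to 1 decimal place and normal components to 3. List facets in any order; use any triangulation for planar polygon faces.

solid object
 facet normal 0.408 0.909 0.088
  outer loop
   vertex 3.2 4.0 0.3
   vertex 0.7 4.9 2.6
   vertex 5.0 3.0 2.3
  endloop
 endfacet
 facet normal 0.604 -0.747 0.278
  outer loop
   vertex 4.7 2.2 0.8
   vertex 5.0 3.0 2.3
   vertex 0.4 0.1 4.5
  endloop
 endfacet
 facet normal 0.751 0.509 -0.421
  outer loop
   vertex 4.7 2.2 0.8
   vertex 3.2 4.0 0.3
   vertex 5.0 3.0 2.3
  endloop
 endfacet
 facet normal 0.608 -0.490 0.625
  outer loop
   vertex 1.6 2.1 4.9
   vertex 0.4 0.1 4.5
   vertex 5.0 3.0 2.3
  endloop
 endfacet
 facet normal 0.338 0.660 0.671
  outer loop
   vertex 1.6 2.1 4.9
   vertex 5.0 3.0 2.3
   vertex 0.7 4.9 2.6
  endloop
 endfacet
 facet normal 0.220 -0.936 -0.275
  outer loop
   vertex 2.2 1.2 2.2
   vertex 4.7 2.2 0.8
   vertex 0.4 0.1 4.5
  endloop
 endfacet
 facet normal -0.282 -0.468 -0.838
  outer loop
   vertex 2.2 1.2 2.2
   vertex 3.2 4.0 0.3
   vertex 4.7 2.2 0.8
  endloop
 endfacet
 facet normal -0.715 -0.218 -0.664
  outer loop
   vertex 2.2 1.2 2.2
   vertex 0.4 0.1 4.5
   vertex 0.7 4.9 2.6
  endloop
 endfacet
 facet normal -0.702 -0.211 -0.680
  outer loop
   vertex 2.2 1.2 2.2
   vertex 0.7 4.9 2.6
   vertex 3.2 4.0 0.3
  endloop
 endfacet
 facet normal -0.282 0.553 0.784
  outer loop
   vertex 0.8 2.4 4.4
   vertex 1.6 2.1 4.9
   vertex 0.7 4.9 2.6
  endloop
 endfacet
 facet normal -0.998 0.053 -0.024
  outer loop
   vertex 0.5 1.9 4.3
   vertex 0.7 4.9 2.6
   vertex 0.4 0.1 4.5
  endloop
 endfacet
 facet normal -0.768 0.354 0.534
  outer loop
   vertex 0.5 1.9 4.3
   vertex 0.8 2.4 4.4
   vertex 0.7 4.9 2.6
  endloop
 endfacet
 facet normal -0.470 0.185 0.863
  outer loop
   vertex 0.8 1.0 4.7
   vertex 1.6 2.1 4.9
   vertex 0.8 2.4 4.4
  endloop
 endfacet
 facet normal 0.136 -0.272 0.953
  outer loop
   vertex 0.8 1.0 4.7
   vertex 0.4 0.1 4.5
   vertex 1.6 2.1 4.9
  endloop
 endfacet
 facet normal -0.560 0.174 0.810
  outer loop
   vertex 0.8 1.0 4.7
   vertex 0.8 2.4 4.4
   vertex 0.5 1.9 4.3
  endloop
 endfacet
 facet normal -0.646 0.120 0.754
  outer loop
   vertex 0.8 1.0 4.7
   vertex 0.5 1.9 4.3
   vertex 0.4 0.1 4.5
  endloop
 endfacet
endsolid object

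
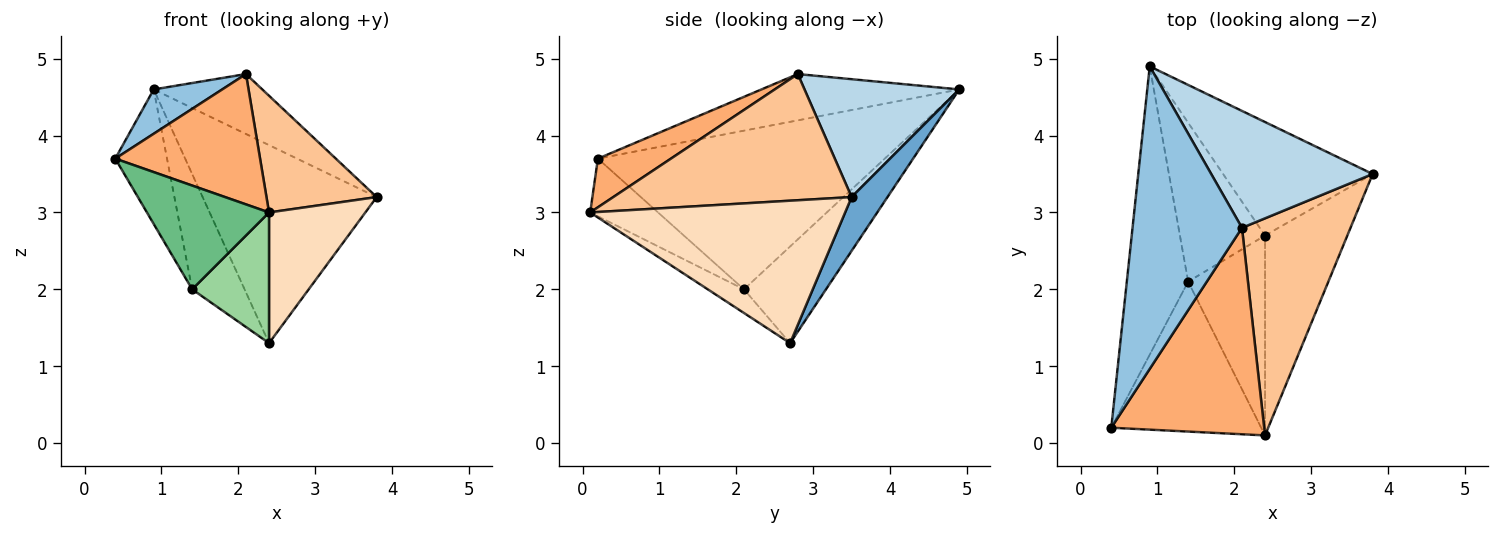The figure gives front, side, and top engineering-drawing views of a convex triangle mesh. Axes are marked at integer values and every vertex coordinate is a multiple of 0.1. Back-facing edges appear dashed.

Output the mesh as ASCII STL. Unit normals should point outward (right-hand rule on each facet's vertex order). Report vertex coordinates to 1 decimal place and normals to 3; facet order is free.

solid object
 facet normal 0.176 0.854 -0.489
  outer loop
   vertex 2.4 2.7 1.3
   vertex 0.9 4.9 4.6
   vertex 3.8 3.5 3.2
  endloop
 endfacet
 facet normal -0.386 -0.134 0.913
  outer loop
   vertex 2.1 2.8 4.8
   vertex 0.9 4.9 4.6
   vertex 0.4 0.2 3.7
  endloop
 endfacet
 facet normal 0.545 0.382 0.746
  outer loop
   vertex 2.1 2.8 4.8
   vertex 3.8 3.5 3.2
   vertex 0.9 4.9 4.6
  endloop
 endfacet
 facet normal -0.920 0.166 -0.356
  outer loop
   vertex 1.4 2.1 2.0
   vertex 0.4 0.2 3.7
   vertex 0.9 4.9 4.6
  endloop
 endfacet
 facet normal -0.677 0.433 -0.596
  outer loop
   vertex 1.4 2.1 2.0
   vertex 0.9 4.9 4.6
   vertex 2.4 2.7 1.3
  endloop
 endfacet
 facet normal 0.260 -0.515 0.817
  outer loop
   vertex 2.4 0.1 3.0
   vertex 2.1 2.8 4.8
   vertex 0.4 0.2 3.7
  endloop
 endfacet
 facet normal 0.715 -0.331 0.615
  outer loop
   vertex 2.4 0.1 3.0
   vertex 3.8 3.5 3.2
   vertex 2.1 2.8 4.8
  endloop
 endfacet
 facet normal 0.823 -0.311 -0.475
  outer loop
   vertex 2.4 0.1 3.0
   vertex 2.4 2.7 1.3
   vertex 3.8 3.5 3.2
  endloop
 endfacet
 facet normal -0.302 -0.543 -0.784
  outer loop
   vertex 2.4 0.1 3.0
   vertex 0.4 0.2 3.7
   vertex 1.4 2.1 2.0
  endloop
 endfacet
 facet normal -0.249 -0.530 -0.811
  outer loop
   vertex 2.4 0.1 3.0
   vertex 1.4 2.1 2.0
   vertex 2.4 2.7 1.3
  endloop
 endfacet
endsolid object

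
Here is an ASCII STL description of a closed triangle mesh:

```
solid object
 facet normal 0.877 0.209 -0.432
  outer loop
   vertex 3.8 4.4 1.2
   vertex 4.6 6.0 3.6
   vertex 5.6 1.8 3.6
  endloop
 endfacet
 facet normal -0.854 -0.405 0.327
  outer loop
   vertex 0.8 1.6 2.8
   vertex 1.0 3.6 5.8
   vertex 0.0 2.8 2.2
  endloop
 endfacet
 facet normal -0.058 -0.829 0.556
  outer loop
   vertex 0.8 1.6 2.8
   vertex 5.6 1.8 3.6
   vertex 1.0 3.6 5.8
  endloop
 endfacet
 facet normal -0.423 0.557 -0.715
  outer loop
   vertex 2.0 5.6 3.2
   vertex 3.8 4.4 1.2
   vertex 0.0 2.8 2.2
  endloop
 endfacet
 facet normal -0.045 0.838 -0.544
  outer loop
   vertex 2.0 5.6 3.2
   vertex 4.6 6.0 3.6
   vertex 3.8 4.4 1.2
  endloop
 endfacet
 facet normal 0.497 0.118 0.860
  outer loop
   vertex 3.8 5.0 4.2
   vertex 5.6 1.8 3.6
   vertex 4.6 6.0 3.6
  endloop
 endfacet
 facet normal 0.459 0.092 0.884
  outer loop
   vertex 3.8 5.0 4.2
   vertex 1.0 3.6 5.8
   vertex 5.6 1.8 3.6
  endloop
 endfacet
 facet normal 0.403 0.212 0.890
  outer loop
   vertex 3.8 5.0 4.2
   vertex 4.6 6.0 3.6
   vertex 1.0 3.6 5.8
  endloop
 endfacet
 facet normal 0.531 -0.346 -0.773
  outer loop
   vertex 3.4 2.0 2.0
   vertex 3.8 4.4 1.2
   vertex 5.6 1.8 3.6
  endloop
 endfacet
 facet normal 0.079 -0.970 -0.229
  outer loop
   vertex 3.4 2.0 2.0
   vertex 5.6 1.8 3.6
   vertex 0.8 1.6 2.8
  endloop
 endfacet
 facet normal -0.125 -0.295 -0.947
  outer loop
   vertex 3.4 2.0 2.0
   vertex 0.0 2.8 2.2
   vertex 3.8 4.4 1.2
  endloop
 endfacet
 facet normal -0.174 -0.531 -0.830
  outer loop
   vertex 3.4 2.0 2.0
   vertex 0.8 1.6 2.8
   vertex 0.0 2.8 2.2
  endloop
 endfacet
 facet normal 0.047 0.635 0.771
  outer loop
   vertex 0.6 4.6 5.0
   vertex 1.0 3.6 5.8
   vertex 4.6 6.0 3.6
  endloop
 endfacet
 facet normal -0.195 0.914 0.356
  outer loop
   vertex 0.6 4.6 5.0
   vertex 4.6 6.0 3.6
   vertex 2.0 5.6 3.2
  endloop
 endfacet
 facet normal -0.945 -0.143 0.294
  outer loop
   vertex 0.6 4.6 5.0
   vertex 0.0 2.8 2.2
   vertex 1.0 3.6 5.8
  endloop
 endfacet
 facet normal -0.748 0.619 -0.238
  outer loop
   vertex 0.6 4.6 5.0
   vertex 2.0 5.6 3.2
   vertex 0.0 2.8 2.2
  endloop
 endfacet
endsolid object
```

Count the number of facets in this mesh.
16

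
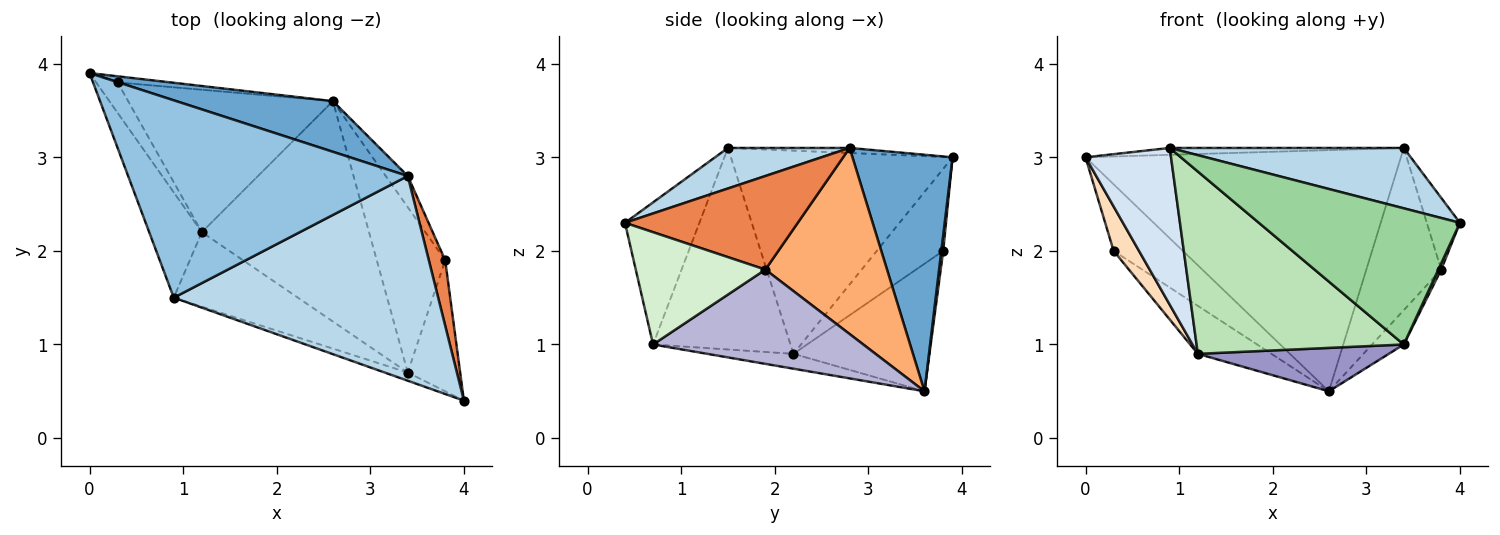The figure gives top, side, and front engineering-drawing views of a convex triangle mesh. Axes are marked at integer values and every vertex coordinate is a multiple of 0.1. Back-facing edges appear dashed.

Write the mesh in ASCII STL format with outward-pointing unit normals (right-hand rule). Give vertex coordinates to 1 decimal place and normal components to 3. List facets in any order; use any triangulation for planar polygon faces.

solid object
 facet normal 0.297 0.935 0.196
  outer loop
   vertex 3.4 2.8 3.1
   vertex 2.6 3.6 0.5
   vertex 0.0 3.9 3.0
  endloop
 endfacet
 facet normal -0.018 0.035 0.999
  outer loop
   vertex 3.4 2.8 3.1
   vertex 0.0 3.9 3.0
   vertex 0.9 1.5 3.1
  endloop
 endfacet
 facet normal 0.146 -0.280 0.949
  outer loop
   vertex 3.4 2.8 3.1
   vertex 0.9 1.5 3.1
   vertex 4.0 0.4 2.3
  endloop
 endfacet
 facet normal -0.907 -0.350 -0.235
  outer loop
   vertex 1.2 2.2 0.9
   vertex 0.9 1.5 3.1
   vertex 0.0 3.9 3.0
  endloop
 endfacet
 facet normal 0.968 0.186 0.169
  outer loop
   vertex 3.8 1.9 1.8
   vertex 3.4 2.8 3.1
   vertex 4.0 0.4 2.3
  endloop
 endfacet
 facet normal 0.847 0.521 -0.100
  outer loop
   vertex 3.8 1.9 1.8
   vertex 2.6 3.6 0.5
   vertex 3.4 2.8 3.1
  endloop
 endfacet
 facet normal 0.027 0.995 -0.091
  outer loop
   vertex 0.3 3.8 2.0
   vertex 0.0 3.9 3.0
   vertex 2.6 3.6 0.5
  endloop
 endfacet
 facet normal -0.907 -0.347 -0.237
  outer loop
   vertex 0.3 3.8 2.0
   vertex 1.2 2.2 0.9
   vertex 0.0 3.9 3.0
  endloop
 endfacet
 facet normal -0.508 0.275 -0.816
  outer loop
   vertex 0.3 3.8 2.0
   vertex 2.6 3.6 0.5
   vertex 1.2 2.2 0.9
  endloop
 endfacet
 facet normal -0.347 -0.936 -0.056
  outer loop
   vertex 3.4 0.7 1.0
   vertex 4.0 0.4 2.3
   vertex 0.9 1.5 3.1
  endloop
 endfacet
 facet normal -0.523 -0.789 -0.322
  outer loop
   vertex 3.4 0.7 1.0
   vertex 0.9 1.5 3.1
   vertex 1.2 2.2 0.9
  endloop
 endfacet
 facet normal 0.906 -0.020 -0.423
  outer loop
   vertex 3.4 0.7 1.0
   vertex 3.8 1.9 1.8
   vertex 4.0 0.4 2.3
  endloop
 endfacet
 facet normal -0.087 -0.192 -0.977
  outer loop
   vertex 3.4 0.7 1.0
   vertex 1.2 2.2 0.9
   vertex 2.6 3.6 0.5
  endloop
 endfacet
 facet normal 0.803 0.121 -0.583
  outer loop
   vertex 3.4 0.7 1.0
   vertex 2.6 3.6 0.5
   vertex 3.8 1.9 1.8
  endloop
 endfacet
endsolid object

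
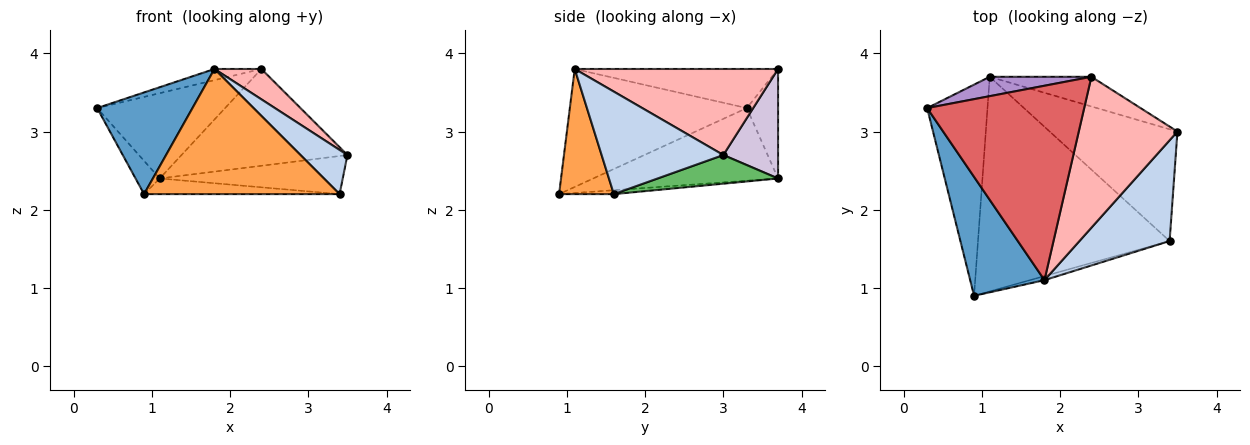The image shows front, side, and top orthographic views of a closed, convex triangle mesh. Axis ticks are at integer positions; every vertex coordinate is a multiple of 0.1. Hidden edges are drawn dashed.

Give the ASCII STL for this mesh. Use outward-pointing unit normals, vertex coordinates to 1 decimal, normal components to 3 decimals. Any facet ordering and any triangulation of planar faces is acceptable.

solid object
 facet normal -0.770 -0.415 0.485
  outer loop
   vertex 1.8 1.1 3.8
   vertex 0.3 3.3 3.3
   vertex 0.9 0.9 2.2
  endloop
 endfacet
 facet normal 0.721 -0.278 0.634
  outer loop
   vertex 3.4 1.6 2.2
   vertex 3.5 3.0 2.7
   vertex 1.8 1.1 3.8
  endloop
 endfacet
 facet normal 0.269 -0.962 -0.031
  outer loop
   vertex 3.4 1.6 2.2
   vertex 1.8 1.1 3.8
   vertex 0.9 0.9 2.2
  endloop
 endfacet
 facet normal -0.765 0.100 -0.636
  outer loop
   vertex 1.1 3.7 2.4
   vertex 0.9 0.9 2.2
   vertex 0.3 3.3 3.3
  endloop
 endfacet
 facet normal 0.208 0.316 -0.926
  outer loop
   vertex 1.1 3.7 2.4
   vertex 3.5 3.0 2.7
   vertex 3.4 1.6 2.2
  endloop
 endfacet
 facet normal -0.020 0.073 -0.997
  outer loop
   vertex 1.1 3.7 2.4
   vertex 3.4 1.6 2.2
   vertex 0.9 0.9 2.2
  endloop
 endfacet
 facet normal -0.241 0.056 0.969
  outer loop
   vertex 2.4 3.7 3.8
   vertex 0.3 3.3 3.3
   vertex 1.8 1.1 3.8
  endloop
 endfacet
 facet normal 0.650 -0.150 0.745
  outer loop
   vertex 2.4 3.7 3.8
   vertex 1.8 1.1 3.8
   vertex 3.5 3.0 2.7
  endloop
 endfacet
 facet normal -0.232 0.949 0.215
  outer loop
   vertex 2.4 3.7 3.8
   vertex 1.1 3.7 2.4
   vertex 0.3 3.3 3.3
  endloop
 endfacet
 facet normal 0.301 0.912 -0.279
  outer loop
   vertex 2.4 3.7 3.8
   vertex 3.5 3.0 2.7
   vertex 1.1 3.7 2.4
  endloop
 endfacet
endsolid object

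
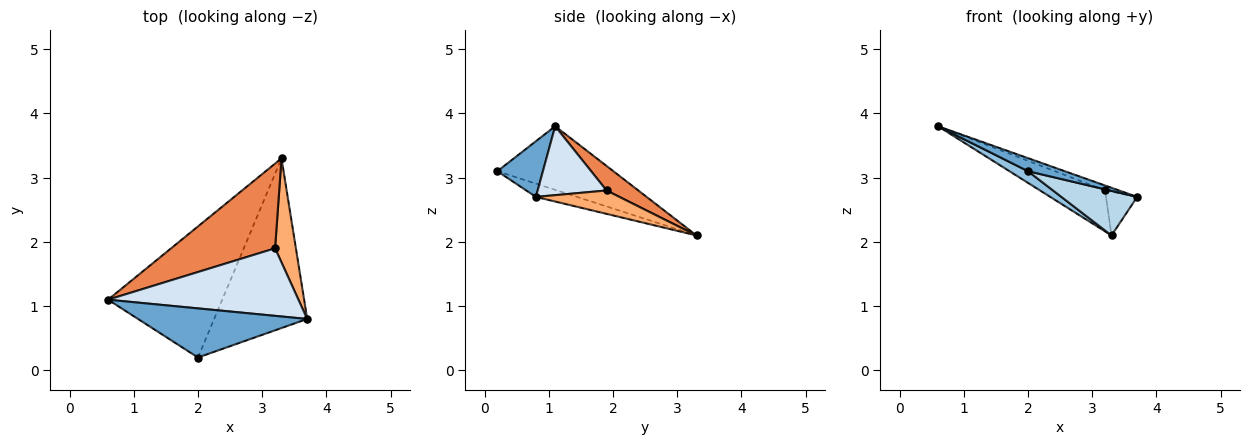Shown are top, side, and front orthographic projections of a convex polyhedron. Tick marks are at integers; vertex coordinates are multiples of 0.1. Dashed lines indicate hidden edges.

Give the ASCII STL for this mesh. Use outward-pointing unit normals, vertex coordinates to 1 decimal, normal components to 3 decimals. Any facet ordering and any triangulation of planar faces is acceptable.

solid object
 facet normal 0.303 -0.245 0.921
  outer loop
   vertex 2.0 0.2 3.1
   vertex 3.7 0.8 2.7
   vertex 0.6 1.1 3.8
  endloop
 endfacet
 facet normal -0.485 -0.077 -0.871
  outer loop
   vertex 2.0 0.2 3.1
   vertex 0.6 1.1 3.8
   vertex 3.3 3.3 2.1
  endloop
 endfacet
 facet normal -0.137 -0.252 -0.958
  outer loop
   vertex 2.0 0.2 3.1
   vertex 3.3 3.3 2.1
   vertex 3.7 0.8 2.7
  endloop
 endfacet
 facet normal 0.340 0.069 0.938
  outer loop
   vertex 3.2 1.9 2.8
   vertex 0.6 1.1 3.8
   vertex 3.7 0.8 2.7
  endloop
 endfacet
 facet normal 0.208 0.426 0.881
  outer loop
   vertex 3.2 1.9 2.8
   vertex 3.3 3.3 2.1
   vertex 0.6 1.1 3.8
  endloop
 endfacet
 facet normal 0.719 0.269 0.640
  outer loop
   vertex 3.2 1.9 2.8
   vertex 3.7 0.8 2.7
   vertex 3.3 3.3 2.1
  endloop
 endfacet
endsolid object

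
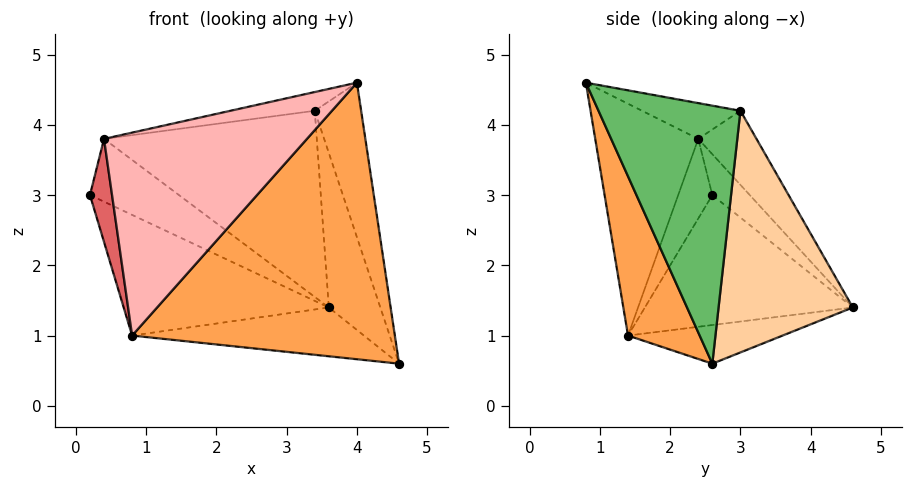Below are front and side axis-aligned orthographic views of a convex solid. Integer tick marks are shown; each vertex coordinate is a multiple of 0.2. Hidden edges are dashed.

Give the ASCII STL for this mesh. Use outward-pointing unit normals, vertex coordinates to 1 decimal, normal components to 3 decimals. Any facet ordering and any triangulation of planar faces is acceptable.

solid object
 facet normal -0.601 0.593 -0.536
  outer loop
   vertex 0.8 1.4 1.0
   vertex 0.2 2.6 3.0
   vertex 3.6 4.6 1.4
  endloop
 endfacet
 facet normal -0.188 0.282 -0.941
  outer loop
   vertex 0.8 1.4 1.0
   vertex 3.6 4.6 1.4
   vertex 4.6 2.6 0.6
  endloop
 endfacet
 facet normal 0.245 -0.897 -0.367
  outer loop
   vertex 0.8 1.4 1.0
   vertex 4.6 2.6 0.6
   vertex 4.0 0.8 4.6
  endloop
 endfacet
 facet normal 0.901 0.346 0.262
  outer loop
   vertex 3.4 3.0 4.2
   vertex 4.6 2.6 0.6
   vertex 3.6 4.6 1.4
  endloop
 endfacet
 facet normal 0.915 0.299 0.272
  outer loop
   vertex 3.4 3.0 4.2
   vertex 4.0 0.8 4.6
   vertex 4.6 2.6 0.6
  endloop
 endfacet
 facet normal -0.157 0.135 0.978
  outer loop
   vertex 0.4 2.4 3.8
   vertex 4.0 0.8 4.6
   vertex 3.4 3.0 4.2
  endloop
 endfacet
 facet normal -0.837 -0.542 0.074
  outer loop
   vertex 0.4 2.4 3.8
   vertex 0.2 2.6 3.0
   vertex 0.8 1.4 1.0
  endloop
 endfacet
 facet normal -0.439 -0.864 0.246
  outer loop
   vertex 0.4 2.4 3.8
   vertex 0.8 1.4 1.0
   vertex 4.0 0.8 4.6
  endloop
 endfacet
 facet normal -0.369 0.876 0.311
  outer loop
   vertex 0.4 2.4 3.8
   vertex 3.6 4.6 1.4
   vertex 0.2 2.6 3.0
  endloop
 endfacet
 facet normal -0.233 0.851 0.470
  outer loop
   vertex 0.4 2.4 3.8
   vertex 3.4 3.0 4.2
   vertex 3.6 4.6 1.4
  endloop
 endfacet
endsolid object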